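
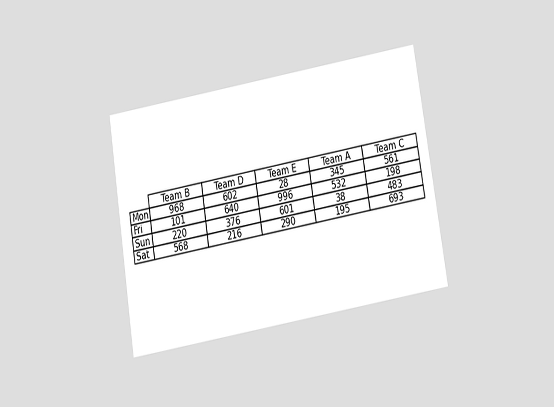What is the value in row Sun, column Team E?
The chart is tilted about 9° counter-clockwise and viewed slightly from below. The (Sun, Team E) cell reads 601.

601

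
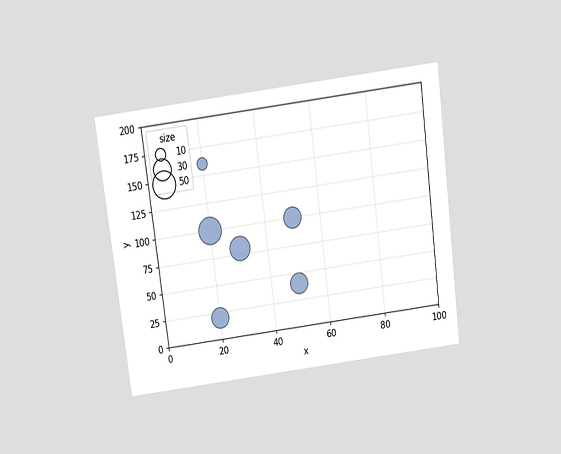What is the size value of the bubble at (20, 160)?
10

The chart is tilted about 7° counter-clockwise and viewed slightly from above. Matching the bubble at (20, 160) against the size legend gives 10.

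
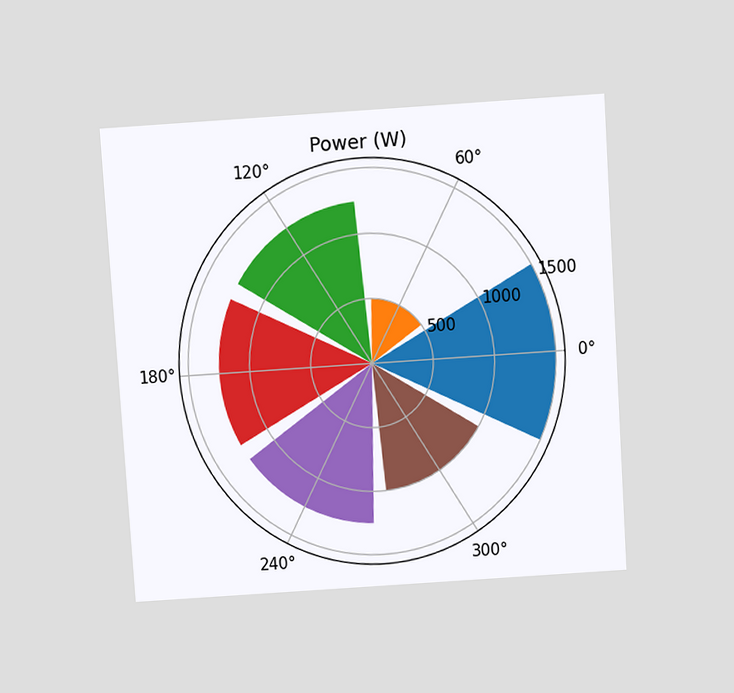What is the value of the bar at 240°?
The chart is tilted about 4° counter-clockwise and viewed slightly from above. The bar at 240° reaches 1250W on the radial axis.

1250W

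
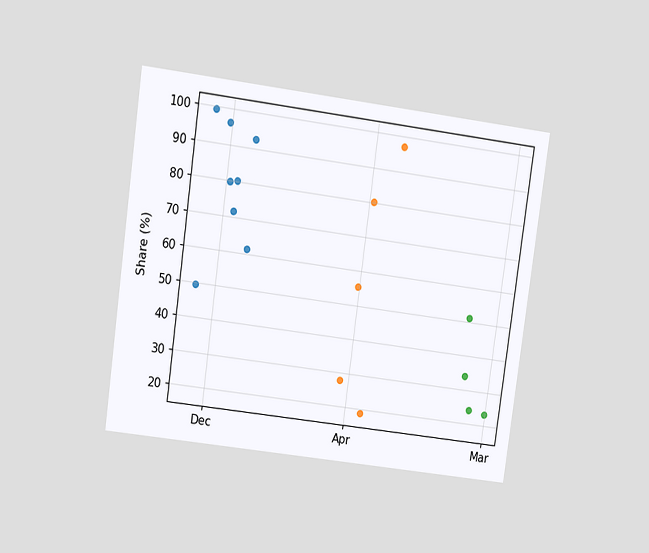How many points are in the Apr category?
The chart is tilted about 8° clockwise and viewed at a slight angle. Counting the markers in the Apr column gives 5.

5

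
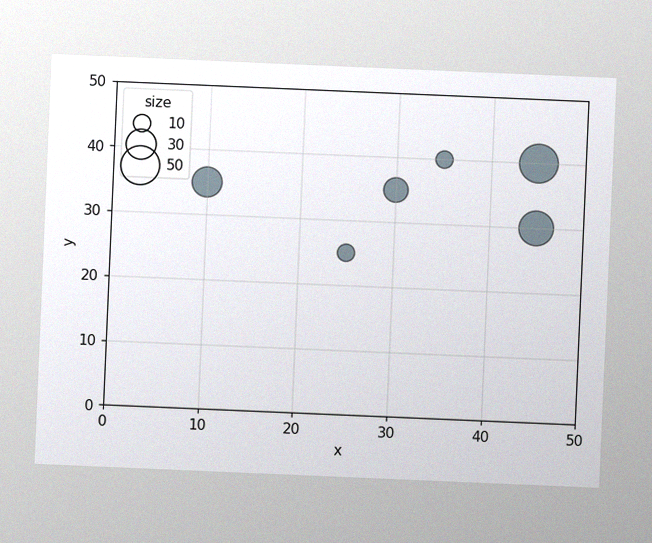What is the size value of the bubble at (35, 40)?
10

The chart is tilted about 2° clockwise, with some photo noise. Matching the bubble at (35, 40) against the size legend gives 10.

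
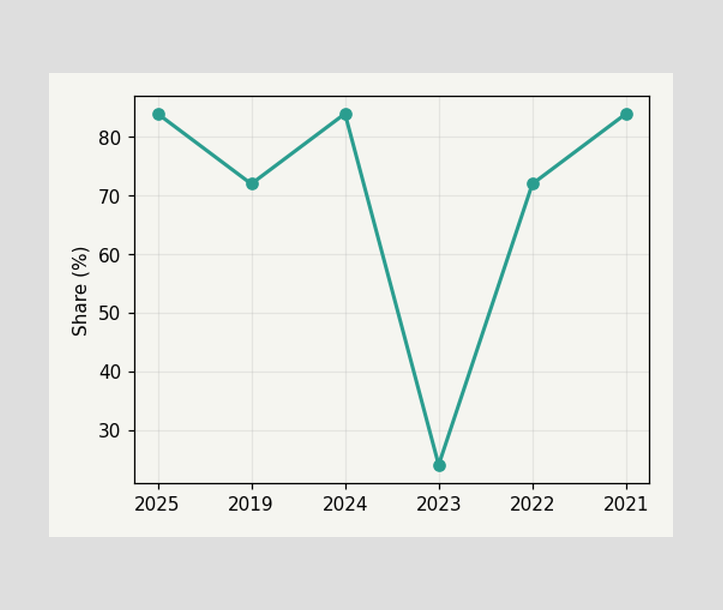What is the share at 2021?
84%

At 2021, the line is at 84%.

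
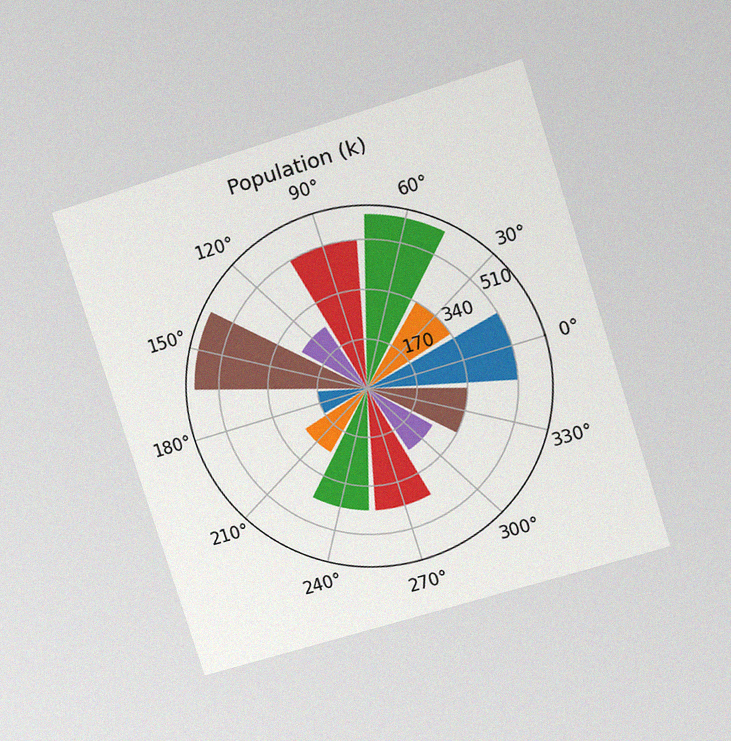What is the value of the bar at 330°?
340k

The chart is tilted about 17° counter-clockwise and viewed at a slight angle, with some photo noise. The bar at 330° reaches 340k on the radial axis.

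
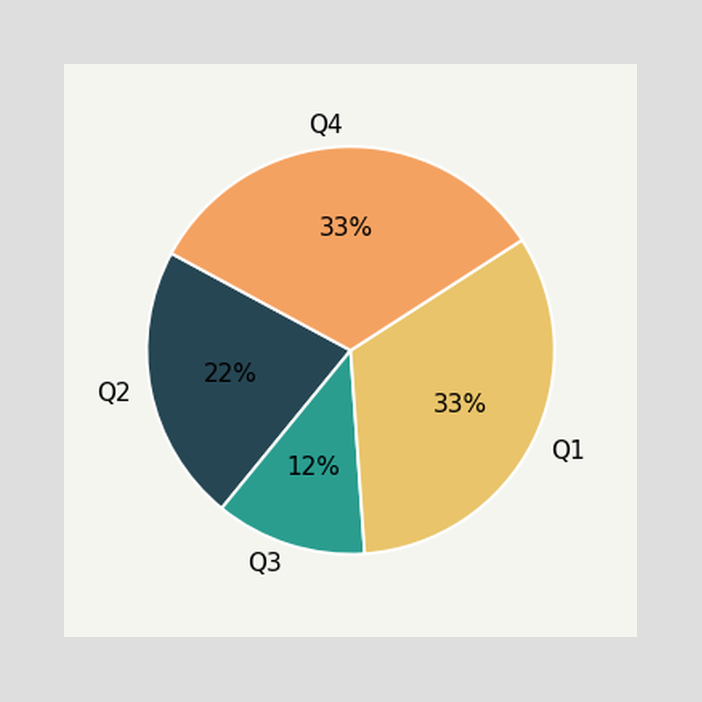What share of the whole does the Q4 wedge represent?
33%

The Q4 slice takes up 33% of the pie.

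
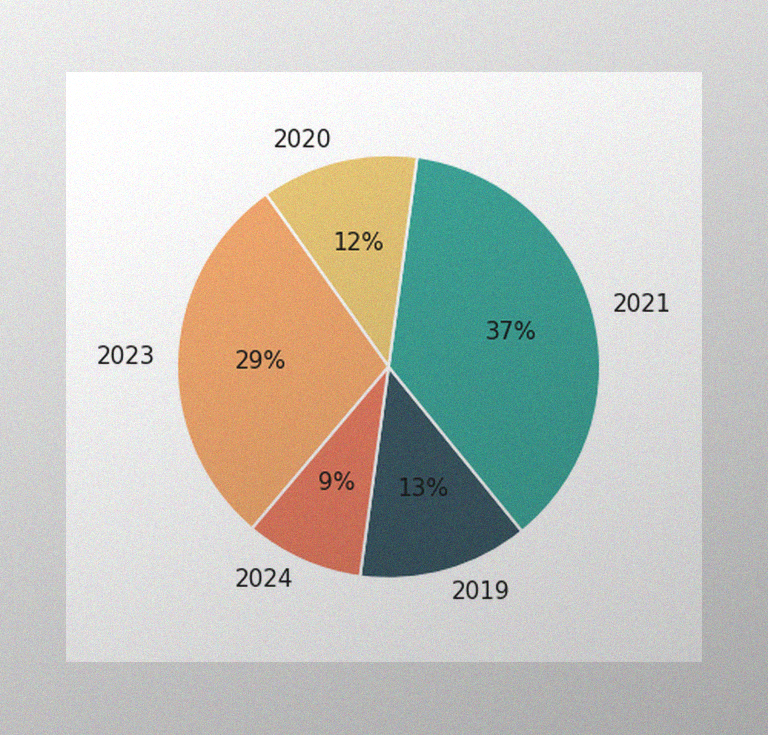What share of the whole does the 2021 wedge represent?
37%

The image has some photo noise and uneven lighting. The 2021 slice takes up 37% of the pie.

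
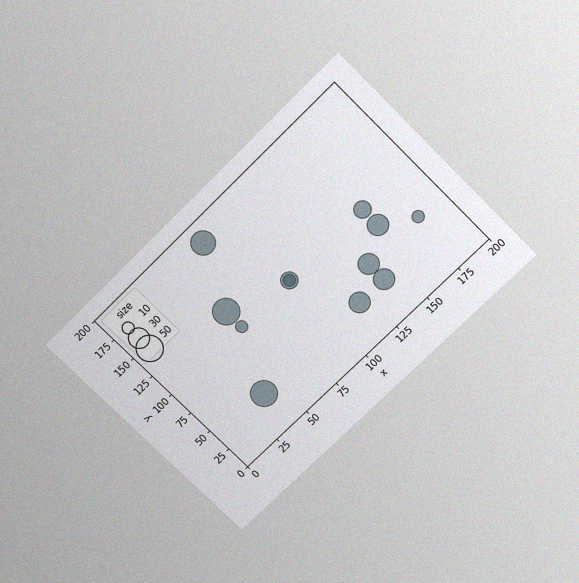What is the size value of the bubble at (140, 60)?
30

The chart is tilted about 45° counter-clockwise and viewed slightly from above, with some photo noise. Matching the bubble at (140, 60) against the size legend gives 30.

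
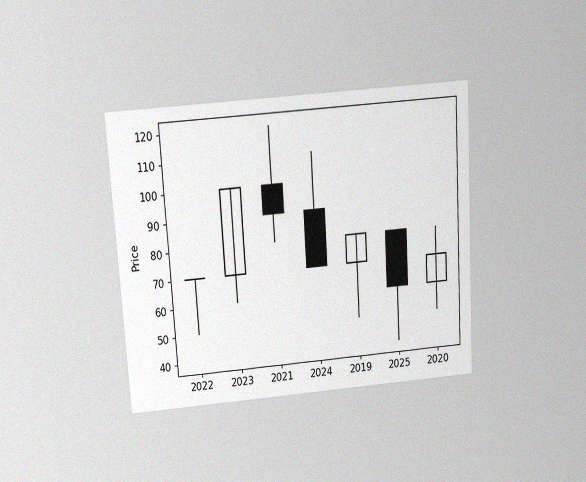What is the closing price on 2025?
The chart is tilted about 4° counter-clockwise and viewed slightly from above, with some photo noise. The 2025 candle closes at 60.

60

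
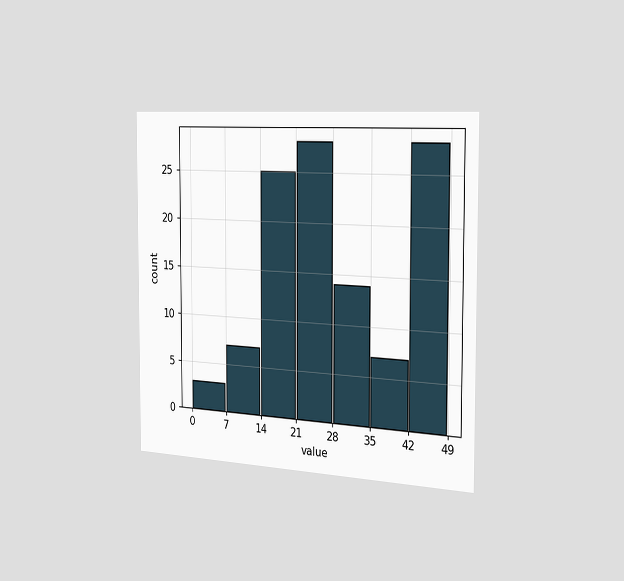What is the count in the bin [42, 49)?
The chart is viewed slightly from the right. The [42, 49) bin has height 28.

28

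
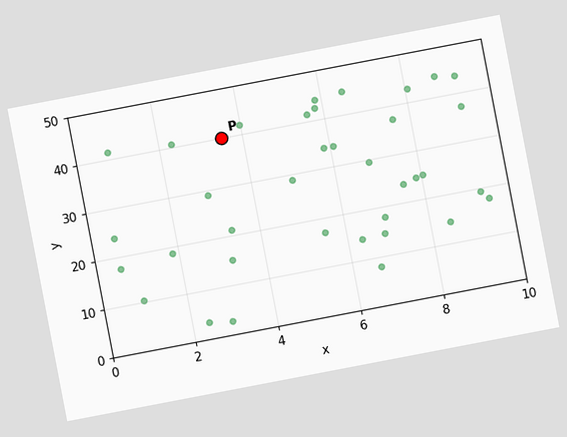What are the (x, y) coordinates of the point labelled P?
The chart is tilted about 11° counter-clockwise. Following the gridlines from P to each axis, P sits at (3.5, 40).

(3.5, 40)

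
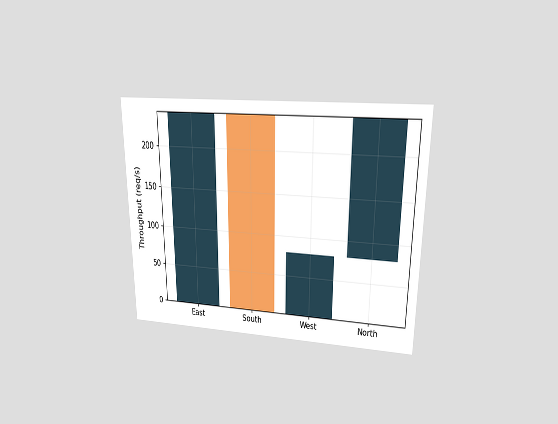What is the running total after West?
80req/s

The chart is viewed at a slight angle. After West the running total reaches 80req/s.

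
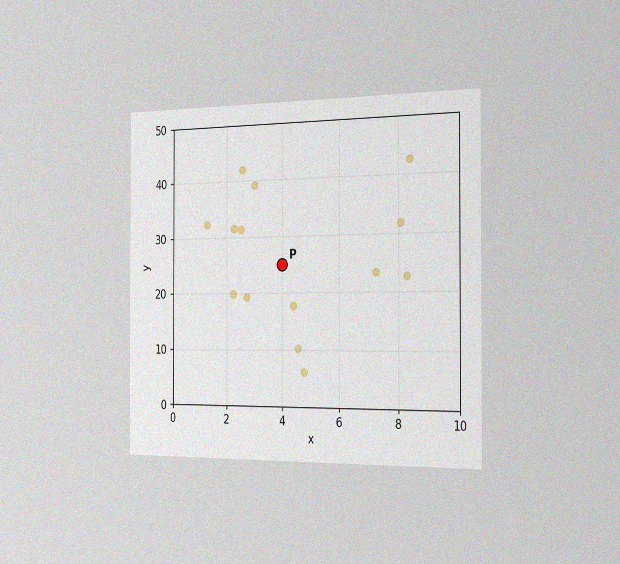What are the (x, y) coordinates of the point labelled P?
(4, 25)

The chart is viewed slightly from the right, with some photo noise. Following the gridlines from P to each axis, P sits at (4, 25).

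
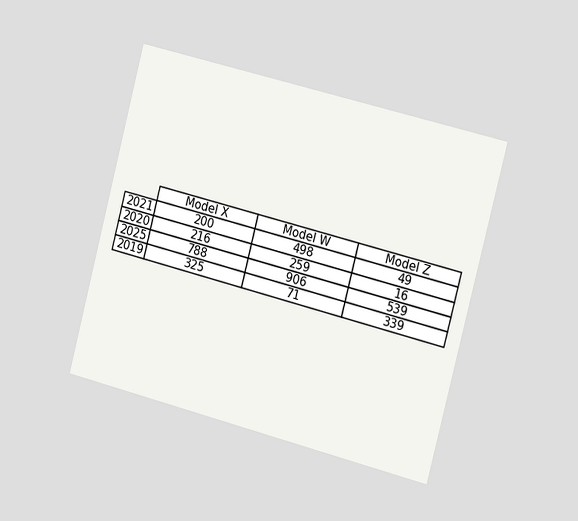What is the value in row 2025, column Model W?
906

The chart is tilted about 14° clockwise and viewed slightly from the right. The (2025, Model W) cell reads 906.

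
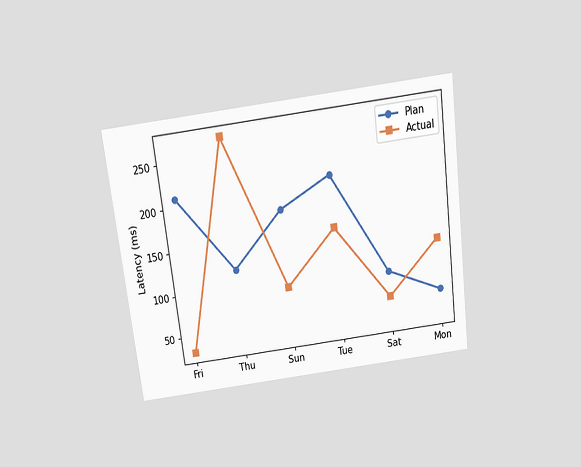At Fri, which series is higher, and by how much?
Plan, by 180ms

The chart is tilted about 7° counter-clockwise and viewed slightly from above. At Fri, Plan sits above the other line by 180ms.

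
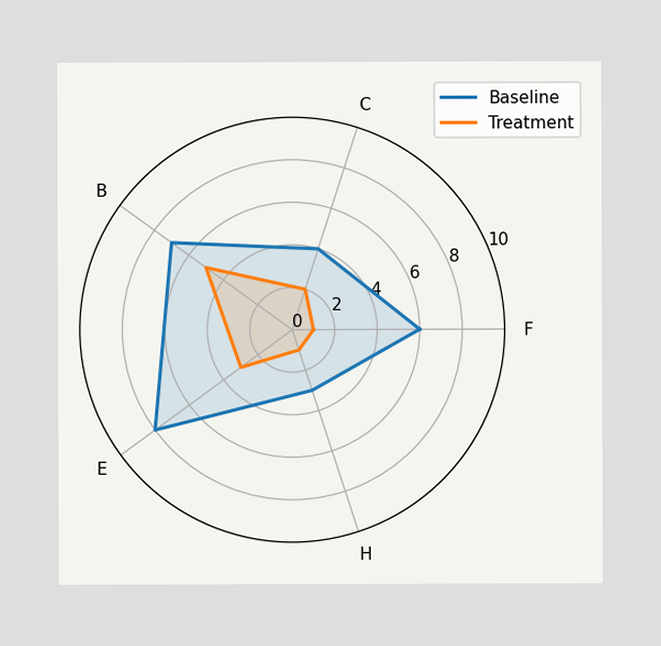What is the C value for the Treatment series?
2

On the C axis, Treatment reaches 2.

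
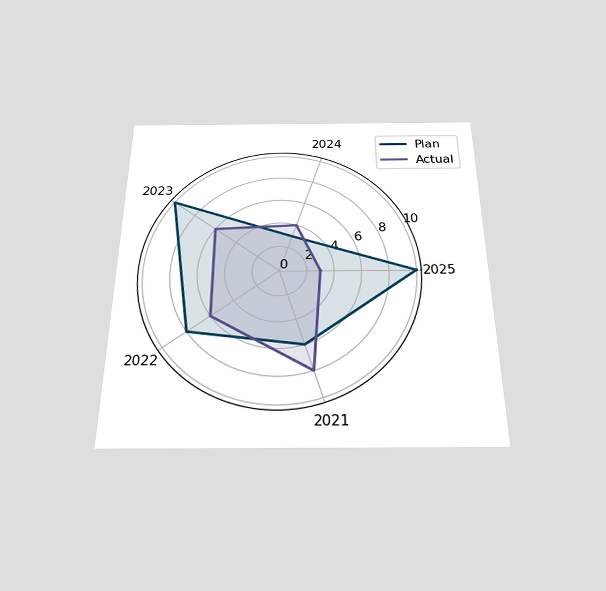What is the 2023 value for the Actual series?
The chart is viewed slightly from below. On the 2023 axis, Actual reaches 6.

6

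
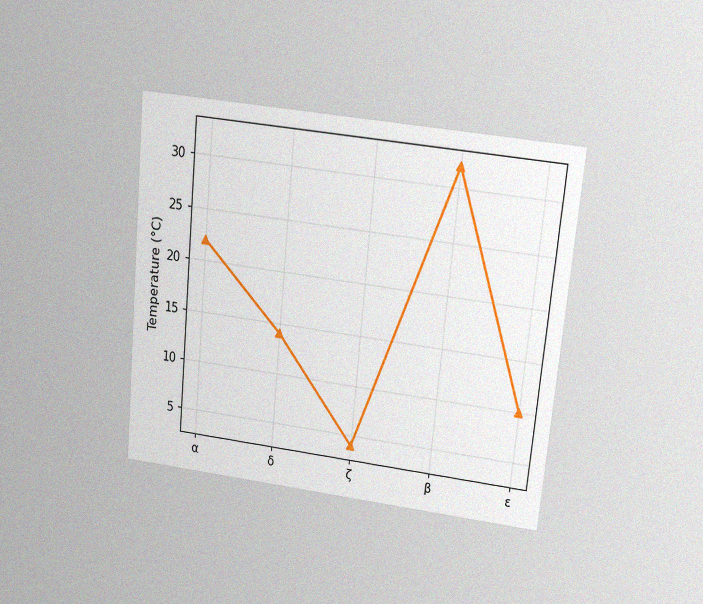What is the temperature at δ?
14°C

The chart is tilted about 6° clockwise and viewed slightly from above, with some photo noise. At δ, the line is at 14°C.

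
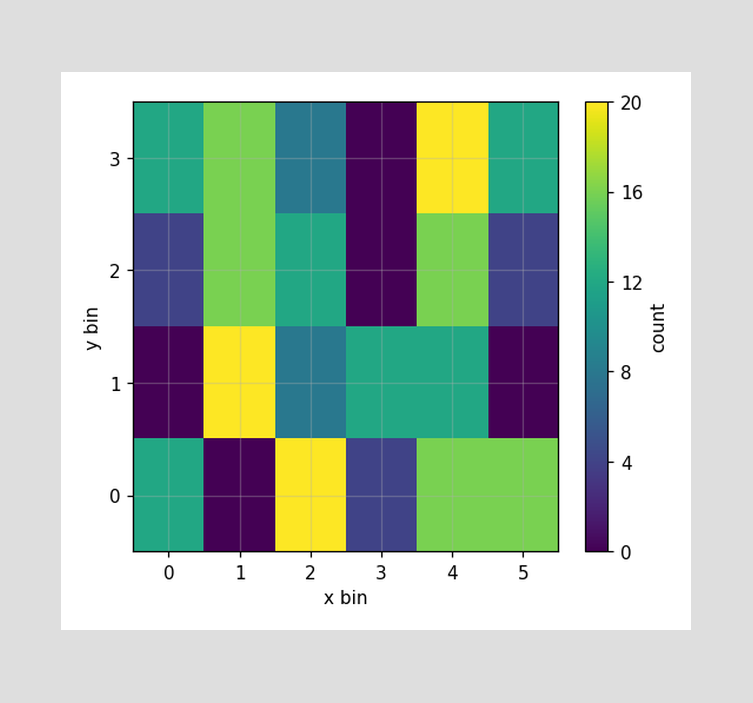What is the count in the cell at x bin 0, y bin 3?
12

Matching the cell (0, 3) against the colorbar gives 12.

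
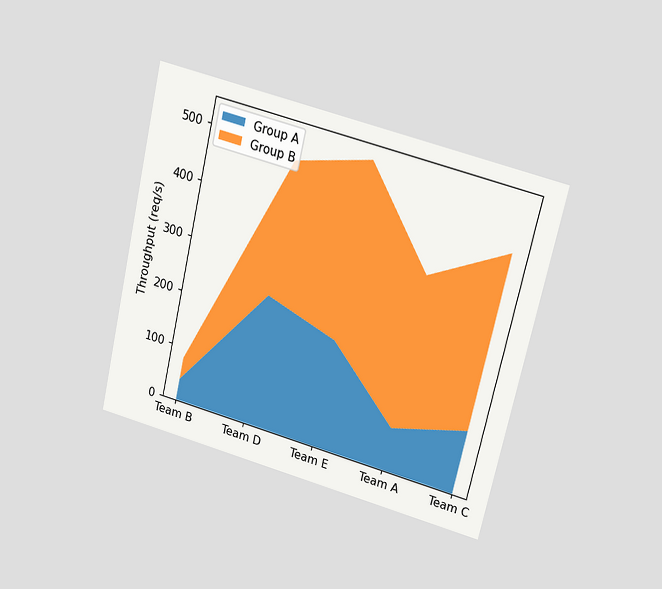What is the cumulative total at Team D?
480req/s

The chart is tilted about 13° clockwise and viewed slightly from above. The stacked total at Team D reaches 480req/s.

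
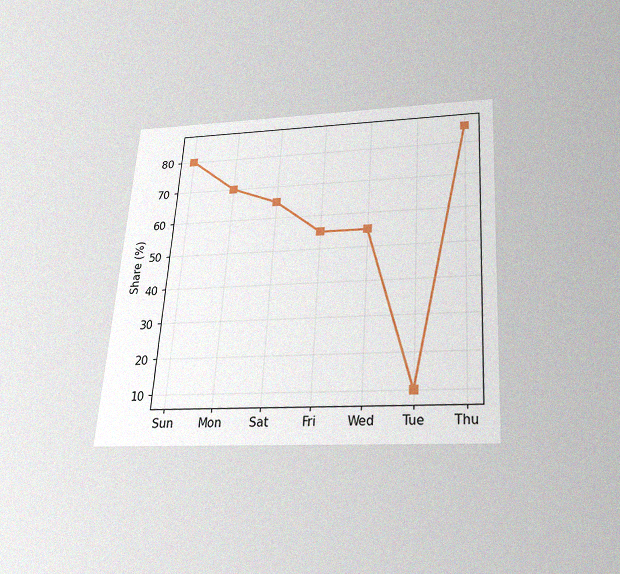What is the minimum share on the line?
10%

The chart is tilted about 4° clockwise and viewed slightly from below, with some photo noise. The lowest point is at Tue, and reading across to the y-axis gives 10%.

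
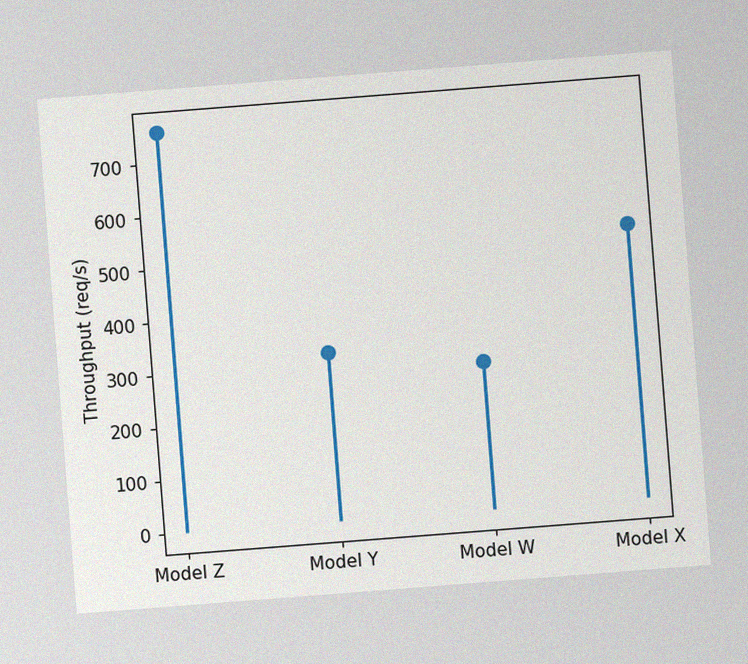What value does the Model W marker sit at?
The chart is tilted about 4° counter-clockwise, with some photo noise. The Model W marker sits at 280req/s.

280req/s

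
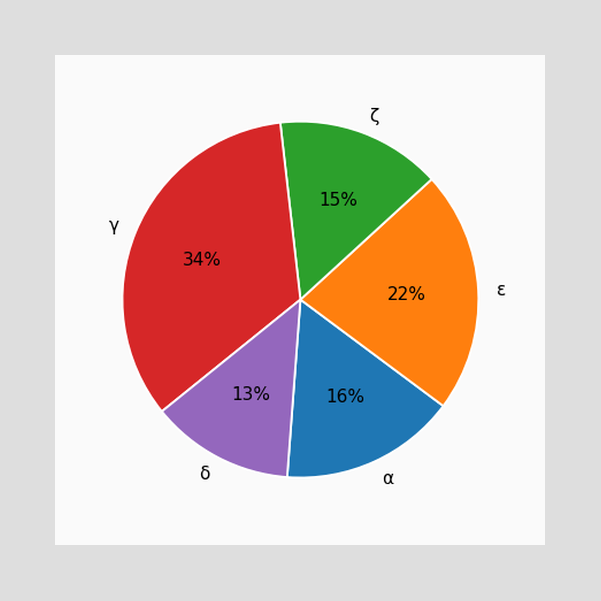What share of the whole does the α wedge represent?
The α slice takes up 16% of the pie.

16%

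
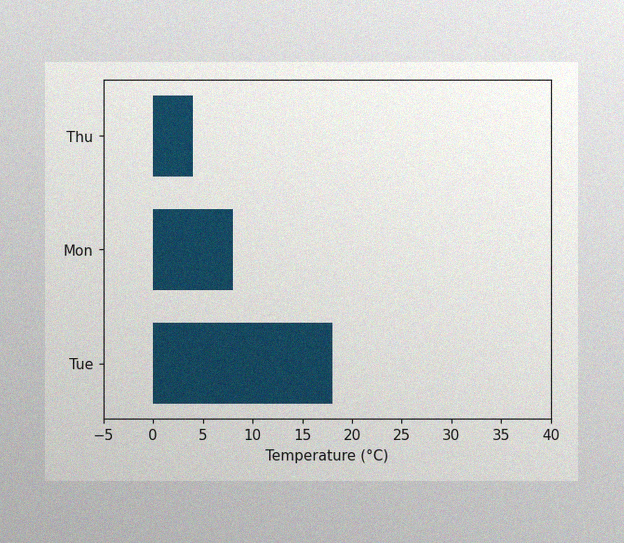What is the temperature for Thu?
The image has some photo noise and uneven lighting. Reading along the chart's x-axis, the Thu bar reaches 4°C.

4°C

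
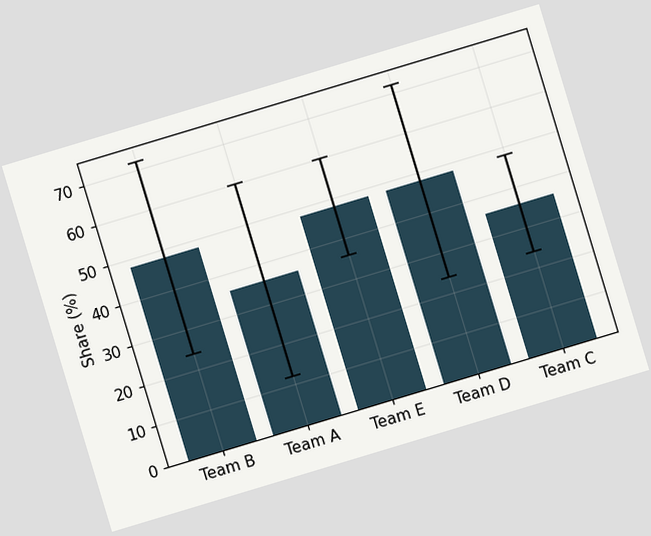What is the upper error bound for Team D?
72%

The chart is tilted about 17° counter-clockwise. The Team D bar's upper whisker reaches 72%.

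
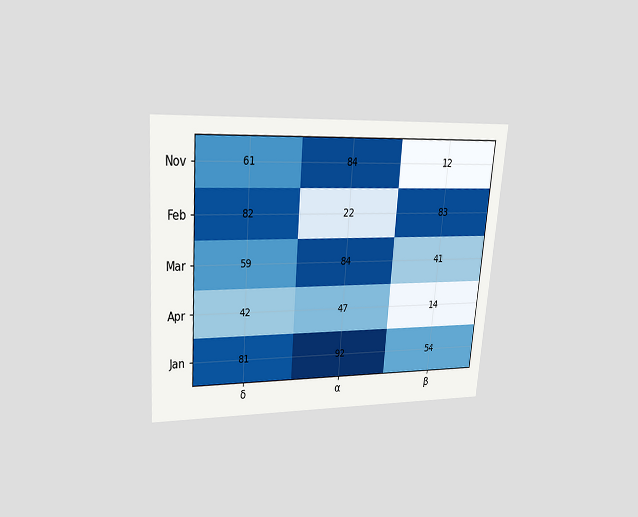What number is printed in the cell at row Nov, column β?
12

The chart is tilted about 4° clockwise and viewed slightly from above. The (Nov, β) cell reads 12.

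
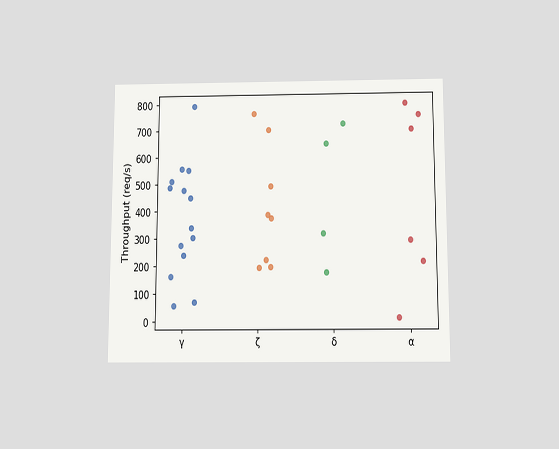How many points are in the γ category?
The chart is viewed slightly from below. Counting the markers in the γ column gives 14.

14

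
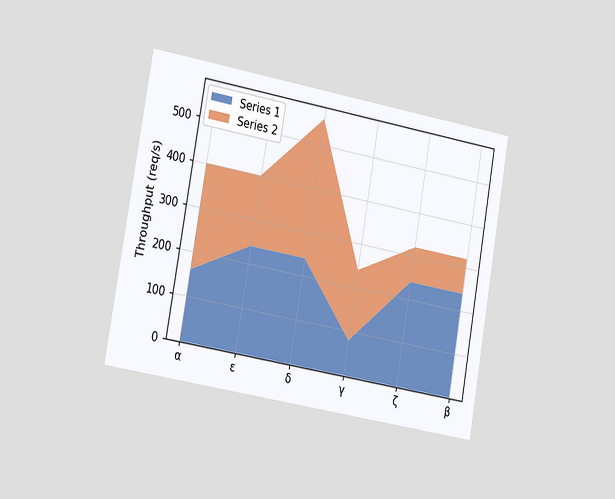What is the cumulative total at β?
320req/s

The chart is tilted about 10° clockwise and viewed slightly from the left. The stacked total at β reaches 320req/s.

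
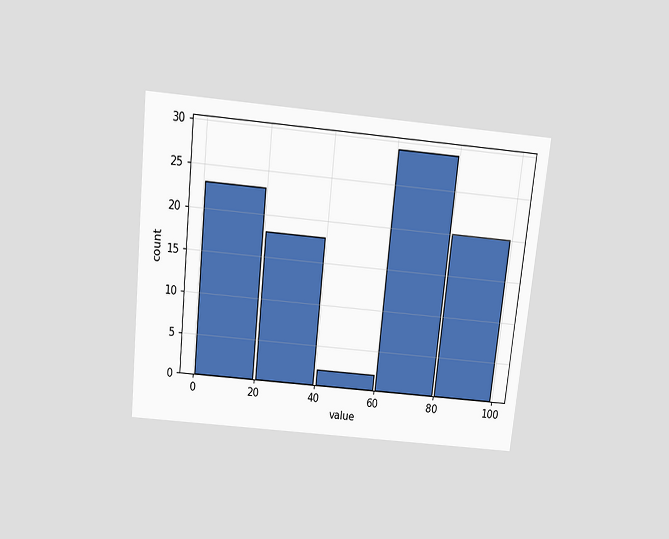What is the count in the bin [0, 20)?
23

The chart is tilted about 6° clockwise and viewed slightly from above. The [0, 20) bin has height 23.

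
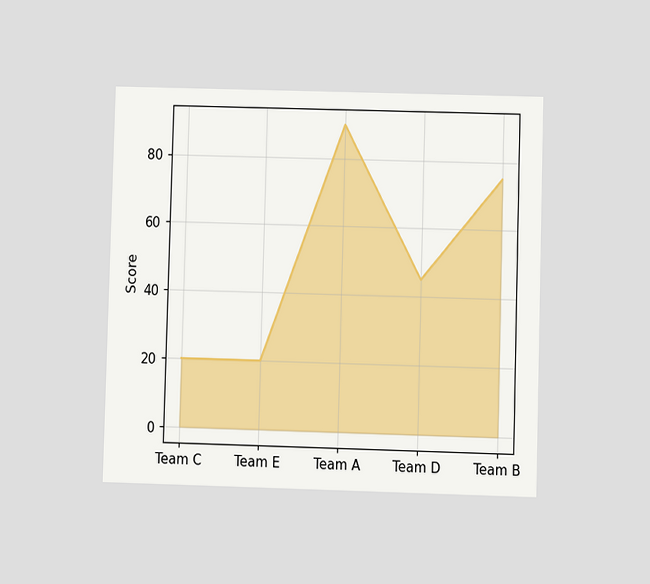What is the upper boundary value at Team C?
The chart is viewed at a slight angle. At Team C the upper boundary is at 20.

20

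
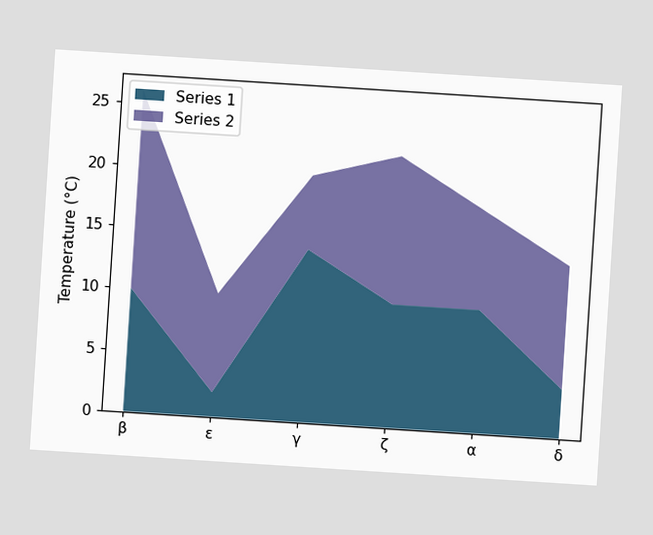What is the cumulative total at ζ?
22°C

The chart is tilted about 4° clockwise. The stacked total at ζ reaches 22°C.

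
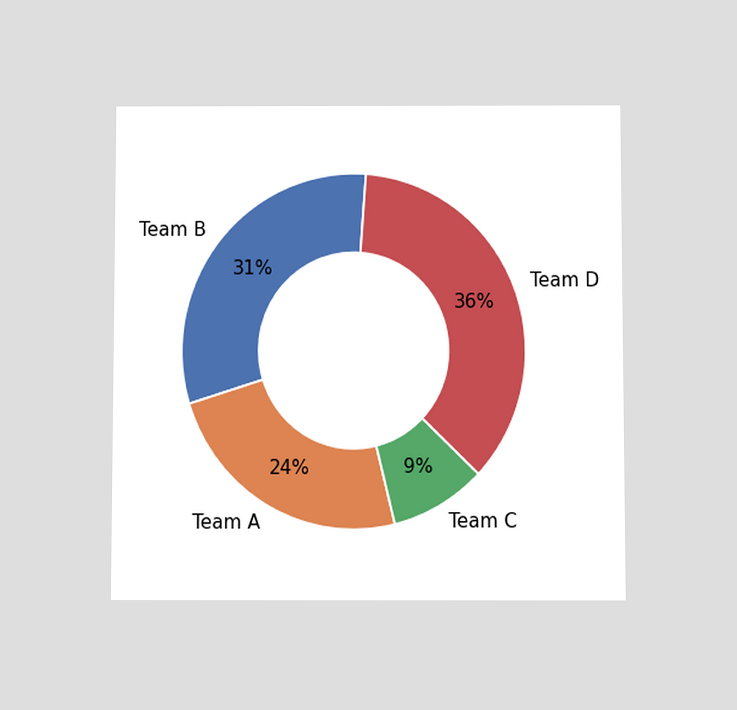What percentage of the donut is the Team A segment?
24%

The chart is viewed slightly from below. The Team A segment takes up 24% of the ring.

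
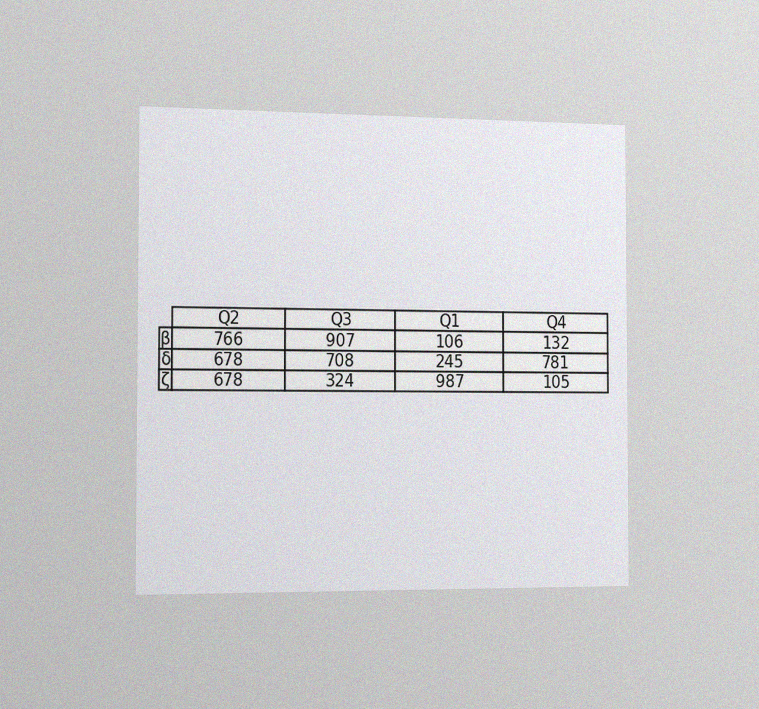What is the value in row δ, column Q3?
708

The chart is viewed slightly from the left, with some photo noise. The (δ, Q3) cell reads 708.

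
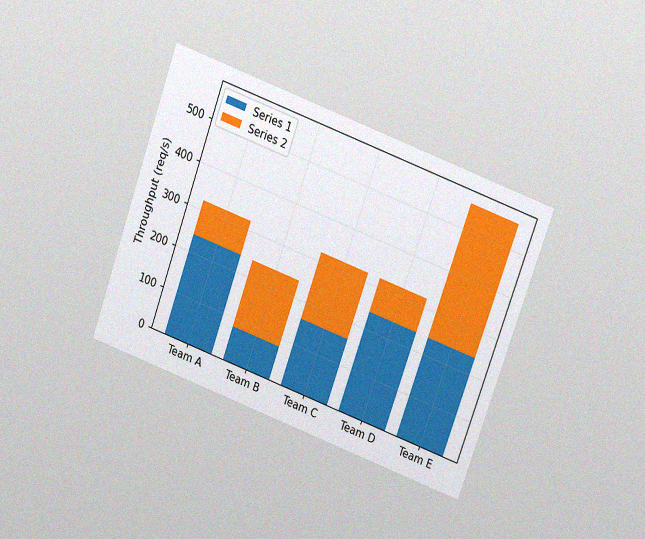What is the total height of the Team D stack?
320req/s

The chart is tilted about 20° clockwise and viewed slightly from above, with some photo noise. The Team D stack's top reaches 320req/s on the y-axis.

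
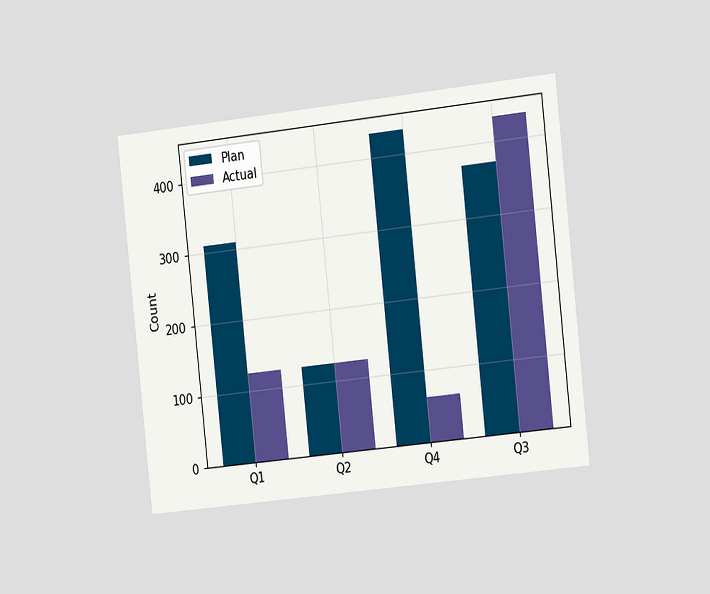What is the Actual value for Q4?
62

The chart is tilted about 6° counter-clockwise and viewed slightly from the right. The Actual bar at Q4 reaches 62 on the y-axis.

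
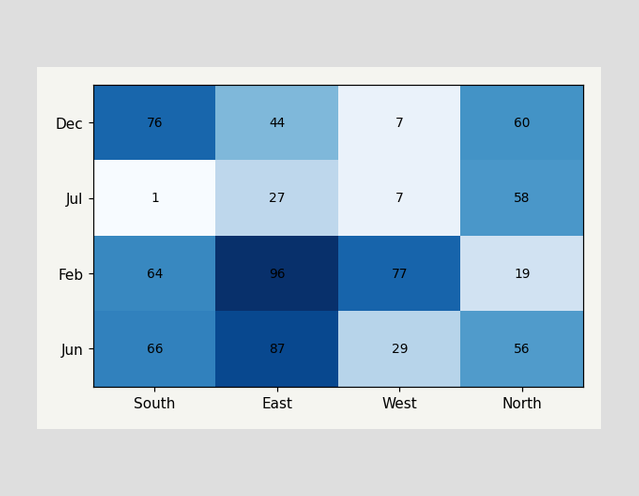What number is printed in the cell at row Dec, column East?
44

The (Dec, East) cell reads 44.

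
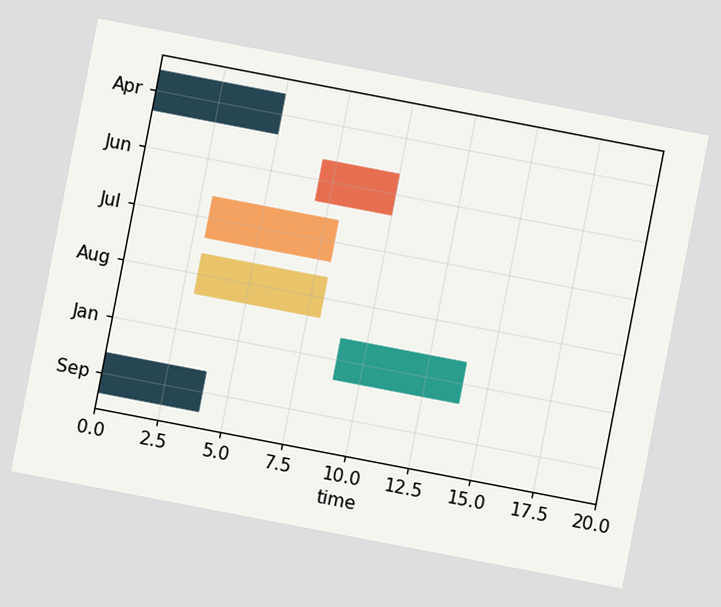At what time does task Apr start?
0

The chart is tilted about 11° clockwise. The Apr bar begins at t=0.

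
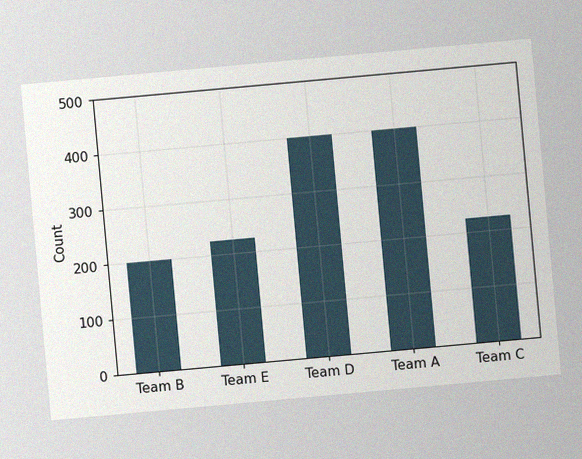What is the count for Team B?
The chart is tilted about 5° counter-clockwise, with some photo noise. Reading along the chart's y-axis, the Team B bar reaches 200.

200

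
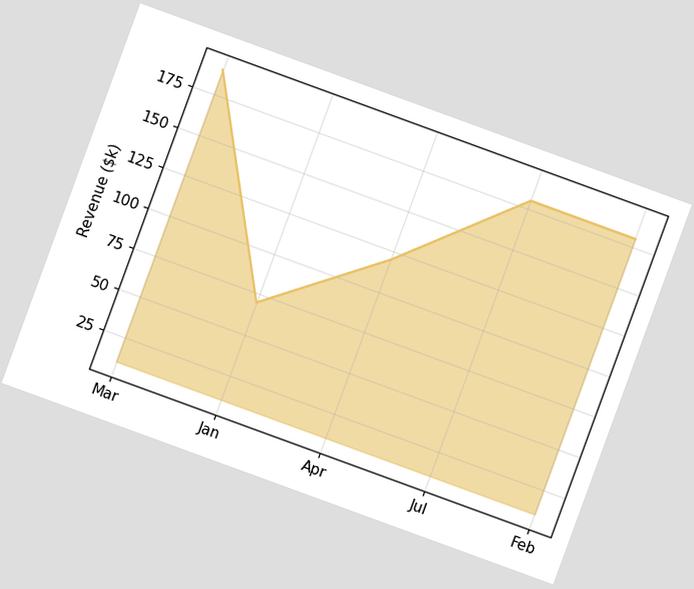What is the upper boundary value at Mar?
$190k

The chart is tilted about 20° clockwise. At Mar the upper boundary is at $190k.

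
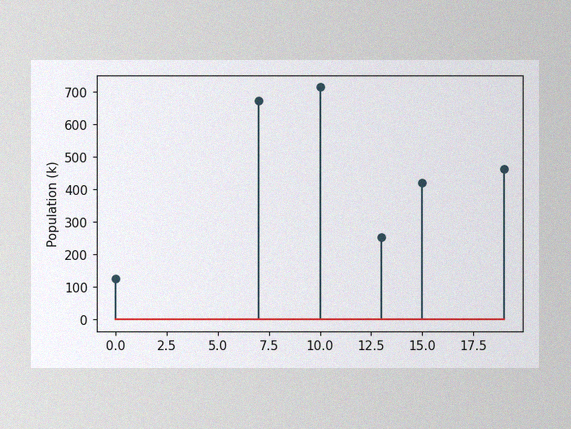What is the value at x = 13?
The image has some photo noise and uneven lighting. The stem at x=13 reaches 252k.

252k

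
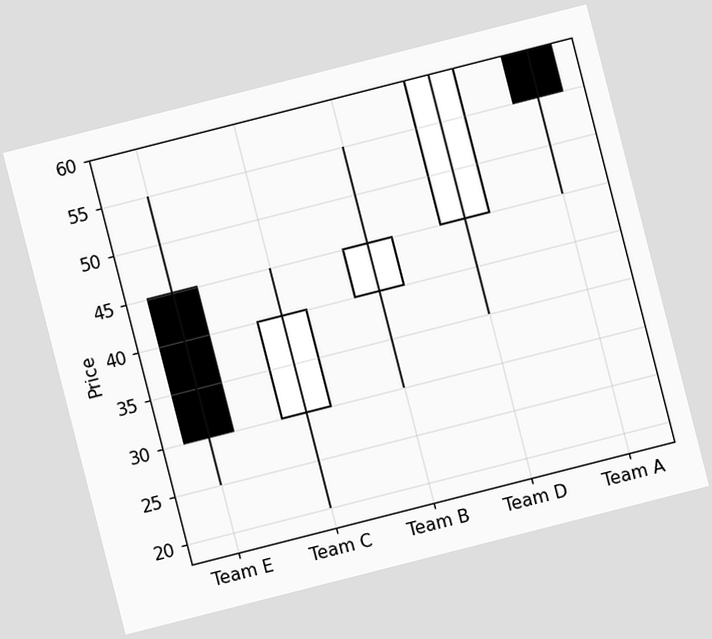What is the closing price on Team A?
55

The chart is tilted about 14° counter-clockwise. The Team A candle closes at 55.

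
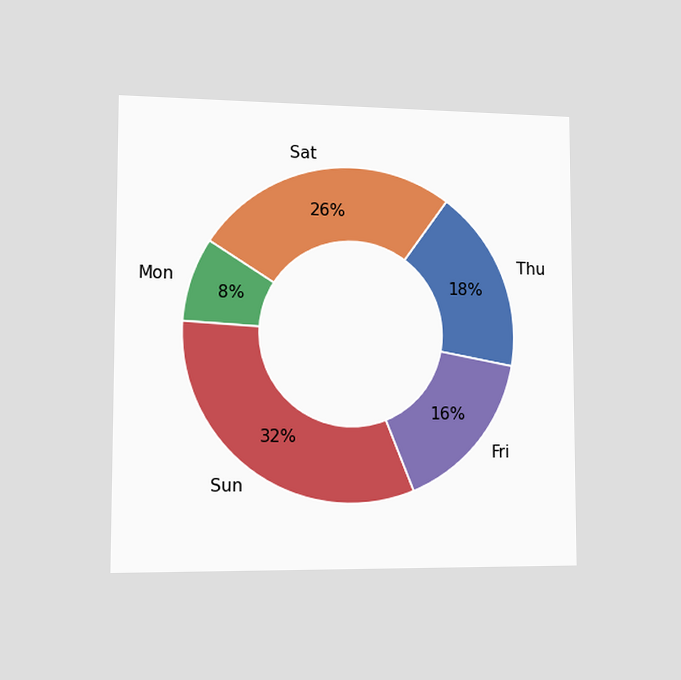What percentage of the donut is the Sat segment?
The chart is viewed slightly from the left. The Sat segment takes up 26% of the ring.

26%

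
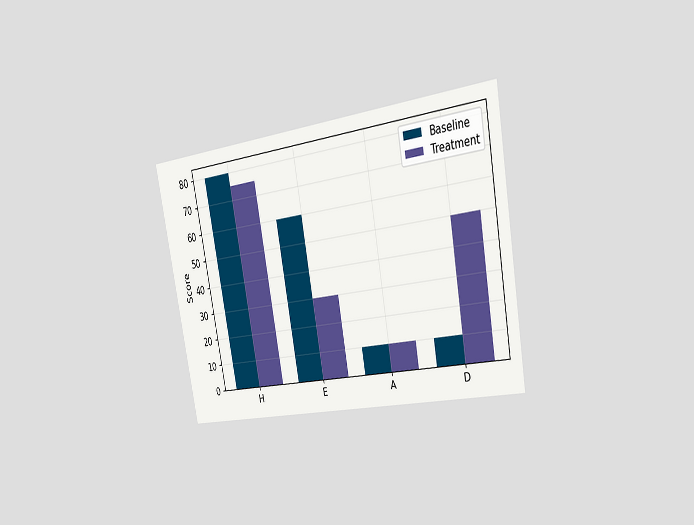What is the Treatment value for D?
The chart is tilted about 10° counter-clockwise and viewed slightly from the right. The Treatment bar at D reaches 50 on the y-axis.

50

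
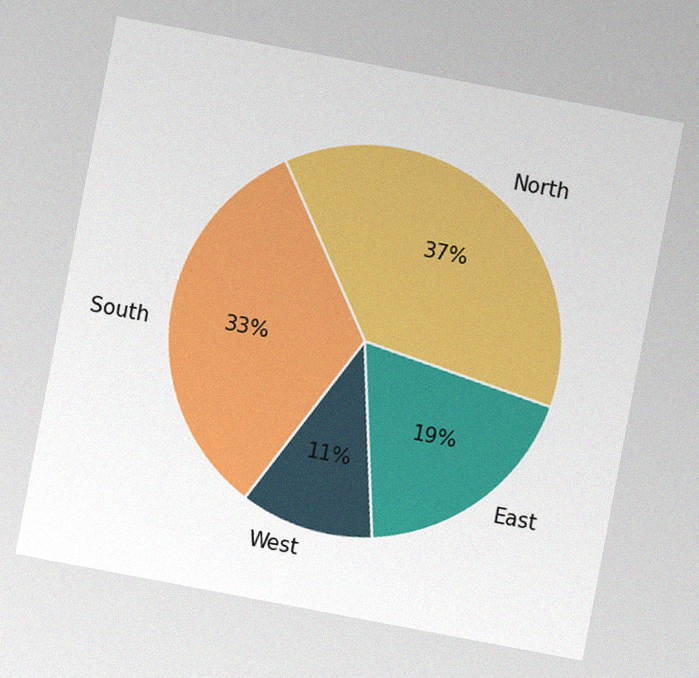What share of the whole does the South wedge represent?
The chart is tilted about 11° clockwise, with some photo noise. The South slice takes up 33% of the pie.

33%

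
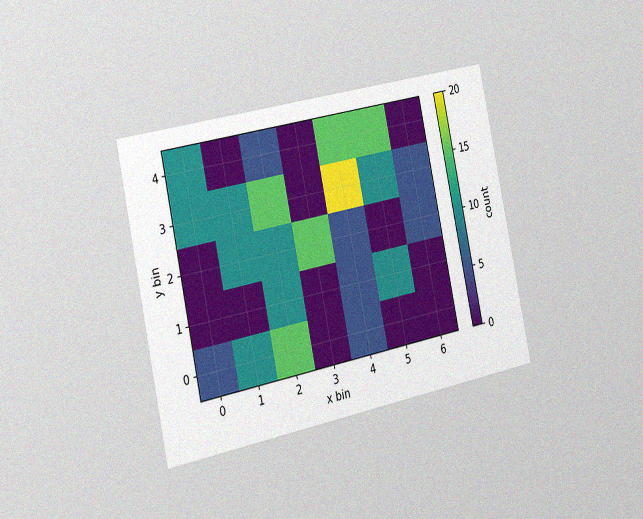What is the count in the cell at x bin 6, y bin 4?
0

The chart is tilted about 12° counter-clockwise and viewed slightly from the left, with some photo noise. Matching the cell (6, 4) against the colorbar gives 0.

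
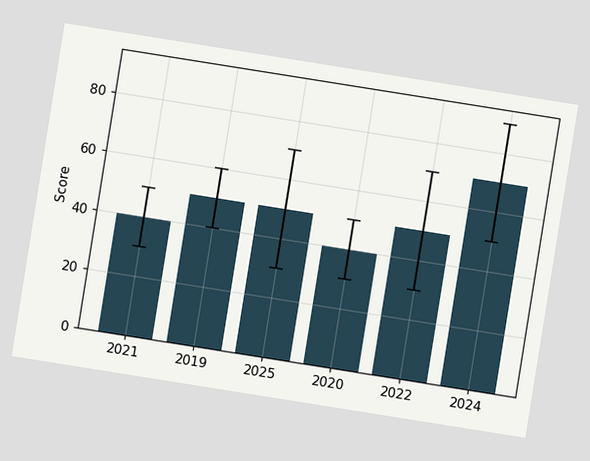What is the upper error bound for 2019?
60

The chart is tilted about 9° clockwise. The 2019 bar's upper whisker reaches 60.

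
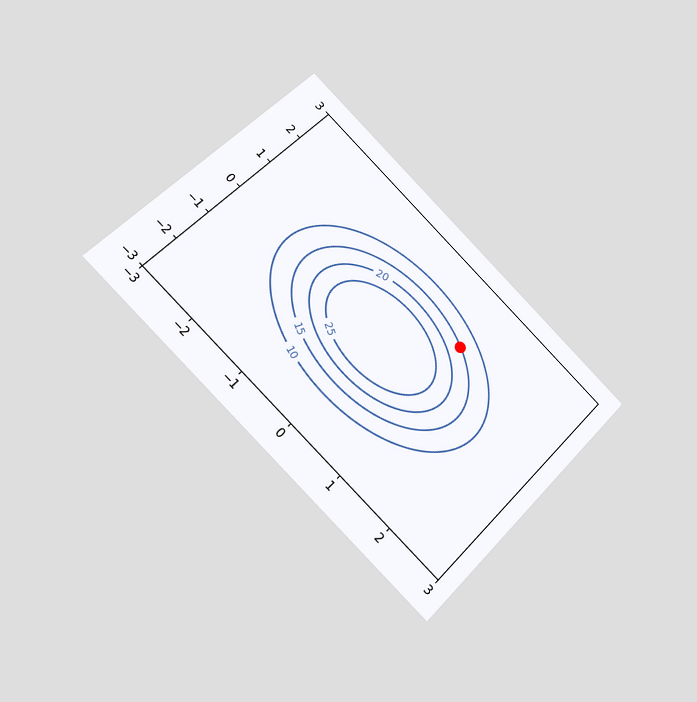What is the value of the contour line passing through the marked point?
15

The chart is tilted about 45° clockwise and viewed at a slight angle. The marked point sits on the contour labelled 15.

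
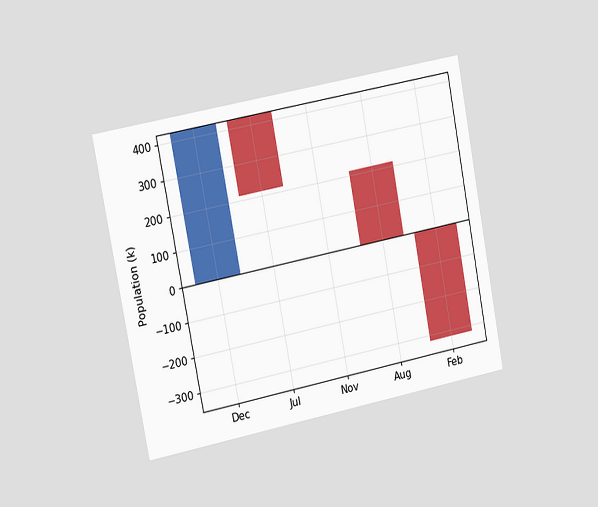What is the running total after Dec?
The chart is tilted about 11° counter-clockwise and viewed slightly from the left. After Dec the running total reaches 424k.

424k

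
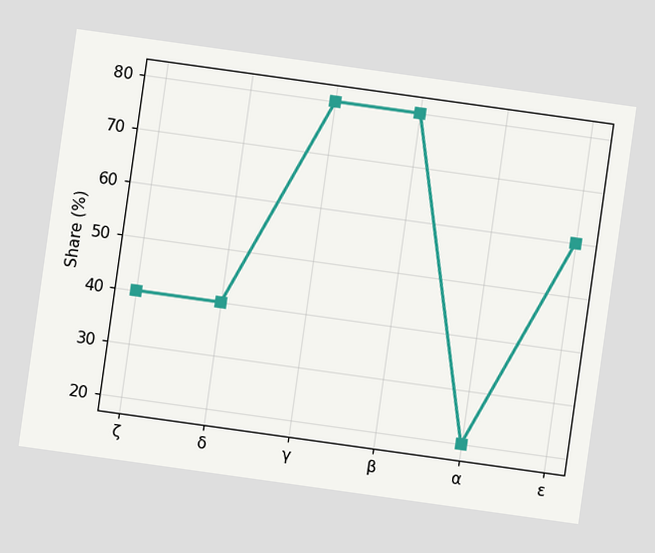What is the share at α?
20%

The chart is tilted about 8° clockwise. At α, the line is at 20%.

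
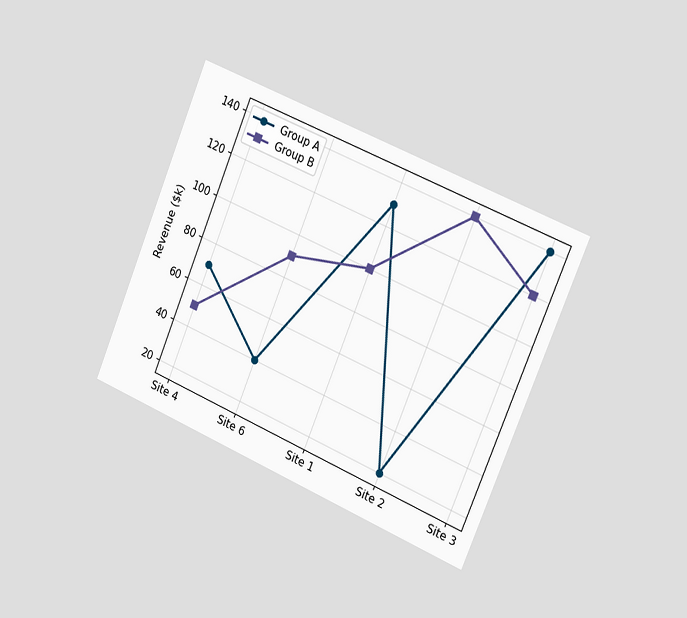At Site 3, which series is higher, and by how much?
Group A, by $20k

The chart is tilted about 23° clockwise and viewed slightly from the right. At Site 3, Group A sits above the other line by $20k.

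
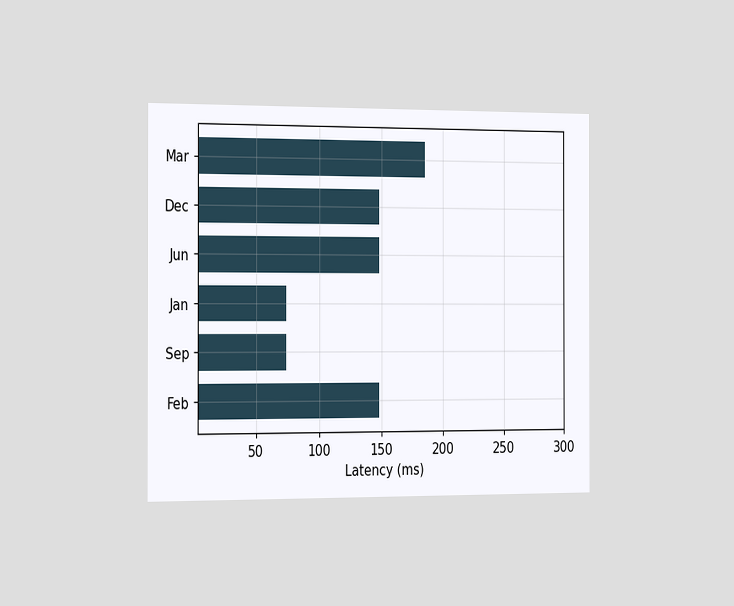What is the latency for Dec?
148ms

The chart is viewed slightly from the left. Reading along the chart's x-axis, the Dec bar reaches 148ms.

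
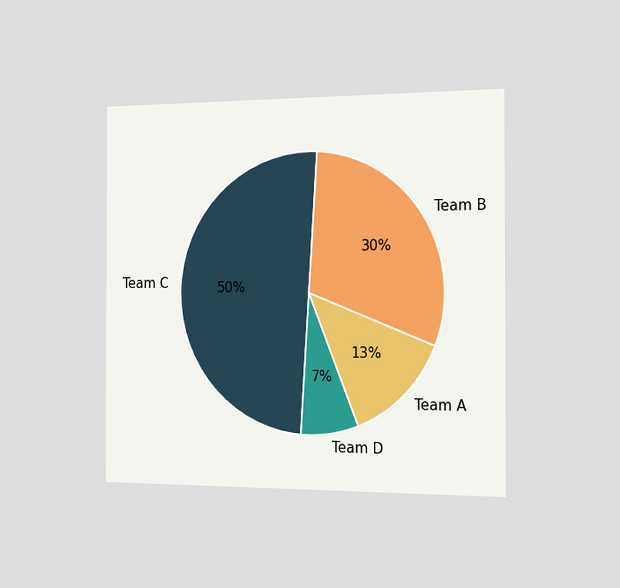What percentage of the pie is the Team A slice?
The chart is viewed slightly from the right. The Team A slice takes up 13% of the pie.

13%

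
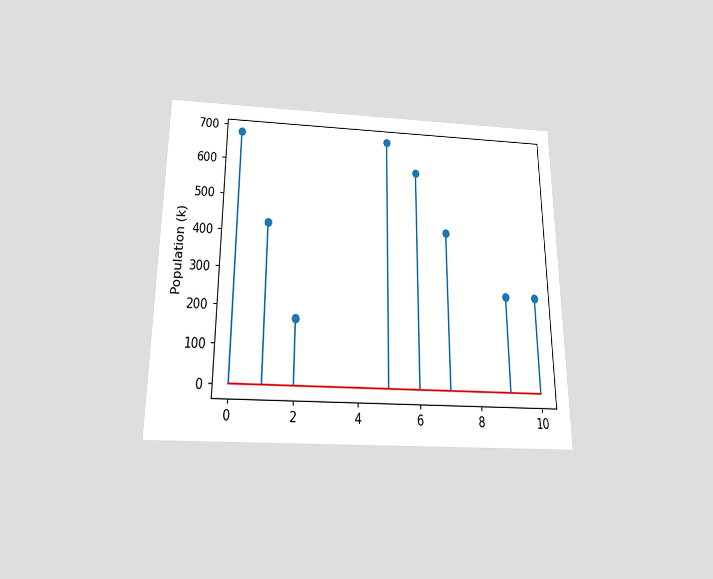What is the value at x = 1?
The chart is viewed slightly from below. The stem at x=1 reaches 425k.

425k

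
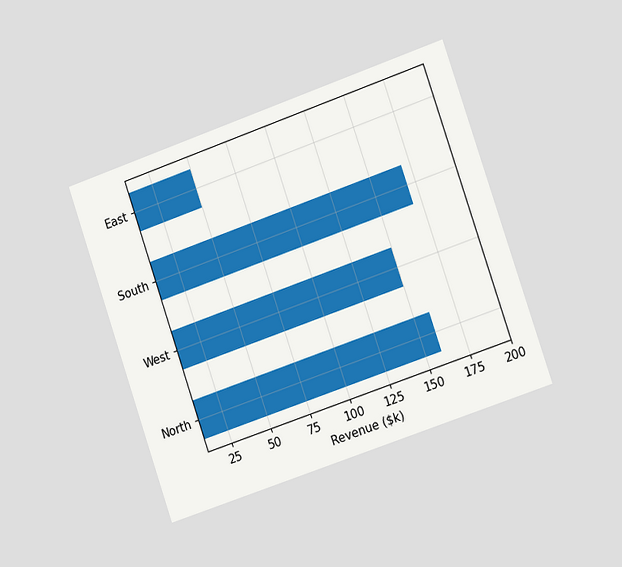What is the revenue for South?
The chart is tilted about 19° counter-clockwise and viewed slightly from the right. Reading along the chart's x-axis, the South bar reaches $170k.

$170k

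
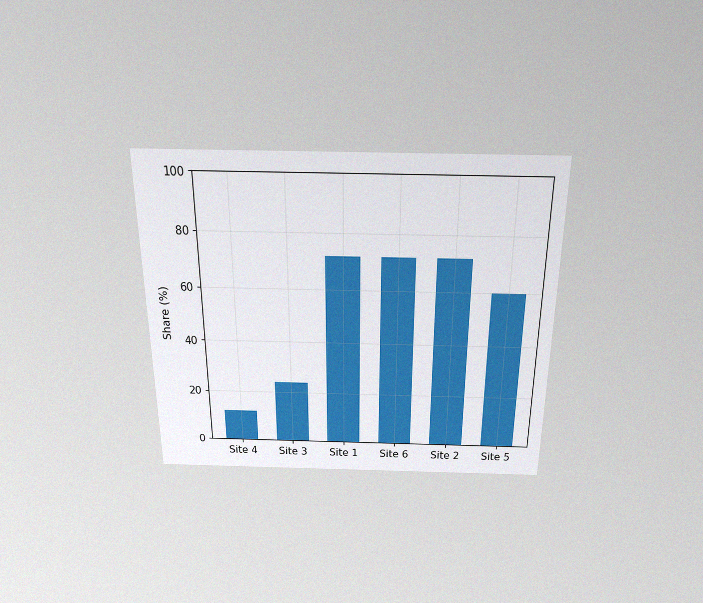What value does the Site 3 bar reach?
24%

The chart is viewed slightly from above, with some photo noise. Reading along the chart's y-axis, the Site 3 bar reaches 24%.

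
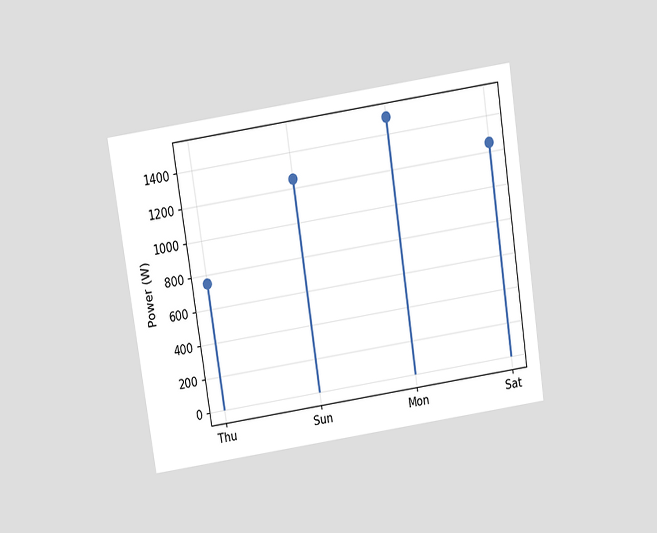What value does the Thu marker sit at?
The chart is tilted about 9° counter-clockwise and viewed slightly from above. The Thu marker sits at 750W.

750W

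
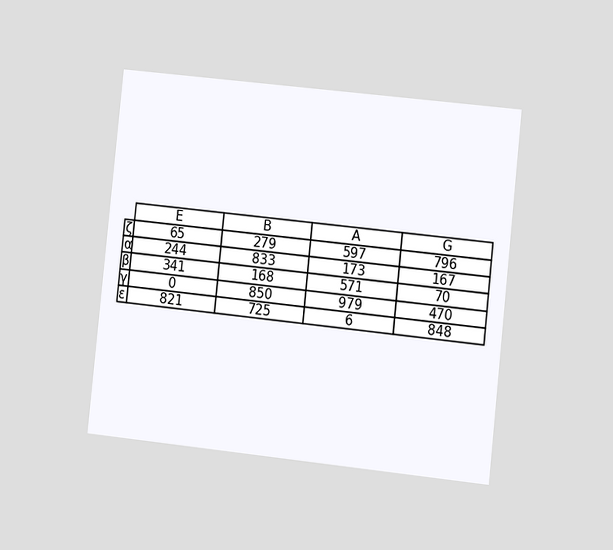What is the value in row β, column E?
The chart is tilted about 6° clockwise and viewed at a slight angle. The (β, E) cell reads 341.

341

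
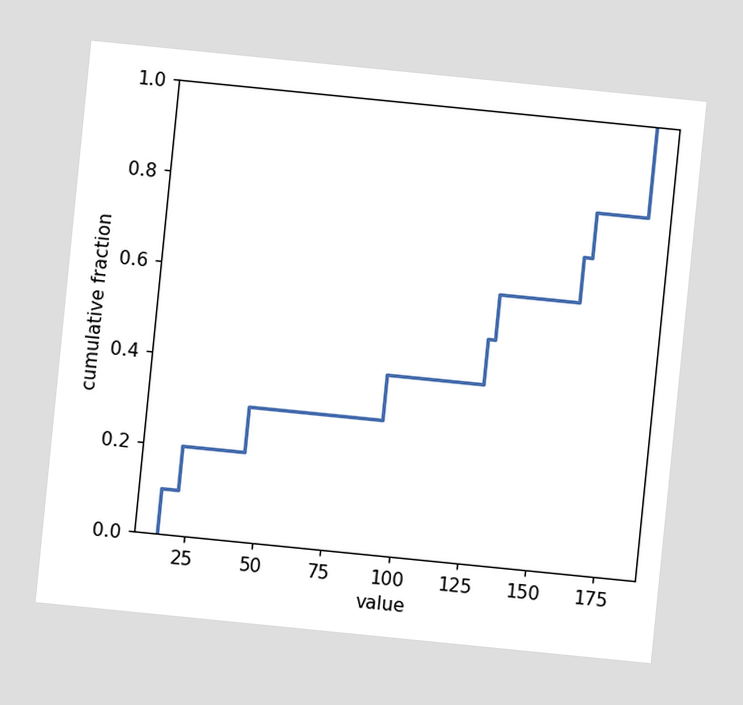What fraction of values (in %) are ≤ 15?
The chart is tilted about 6° clockwise. At x=15 the ECDF step is at 10%.

10%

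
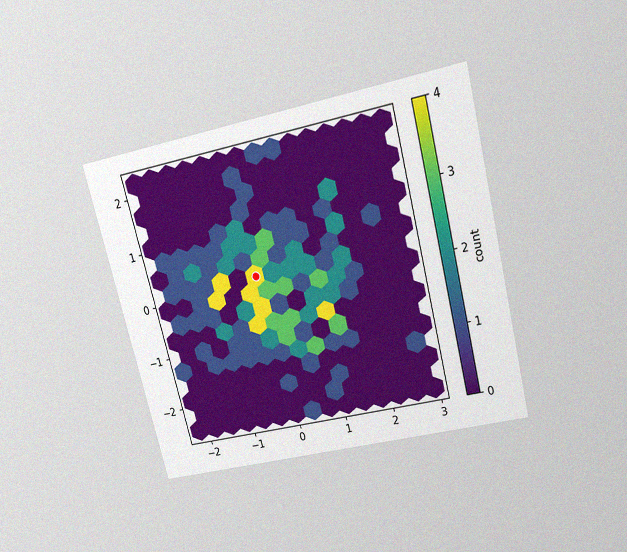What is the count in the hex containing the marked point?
4

The chart is tilted about 14° counter-clockwise and viewed slightly from above, with some photo noise. The marked hex reads 4 on the colorbar.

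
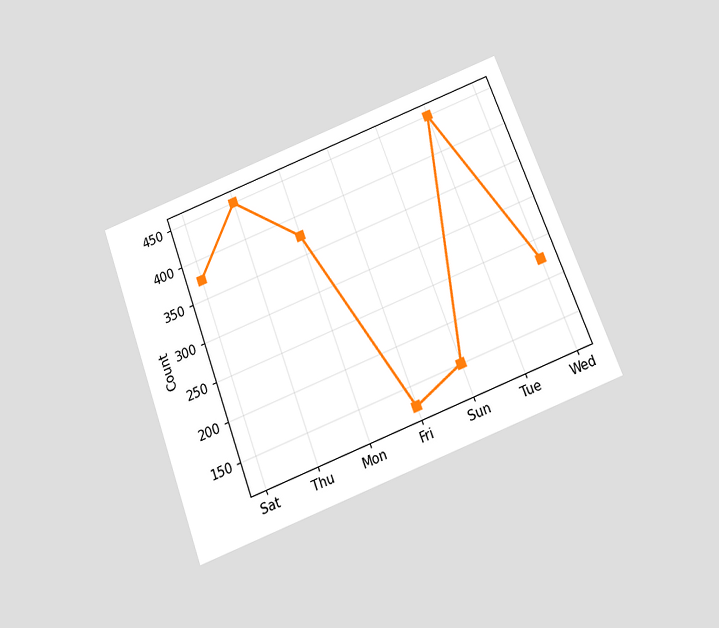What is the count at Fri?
125

The chart is tilted about 21° counter-clockwise and viewed slightly from below. At Fri, the line is at 125.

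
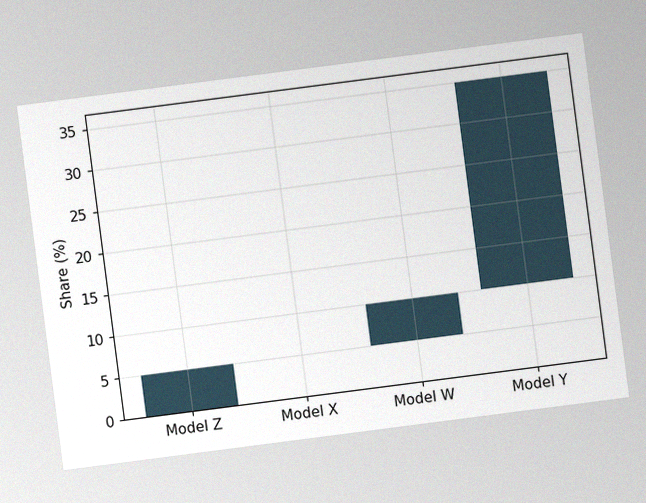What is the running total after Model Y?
35%

The chart is tilted about 7° counter-clockwise, with some photo noise. After Model Y the running total reaches 35%.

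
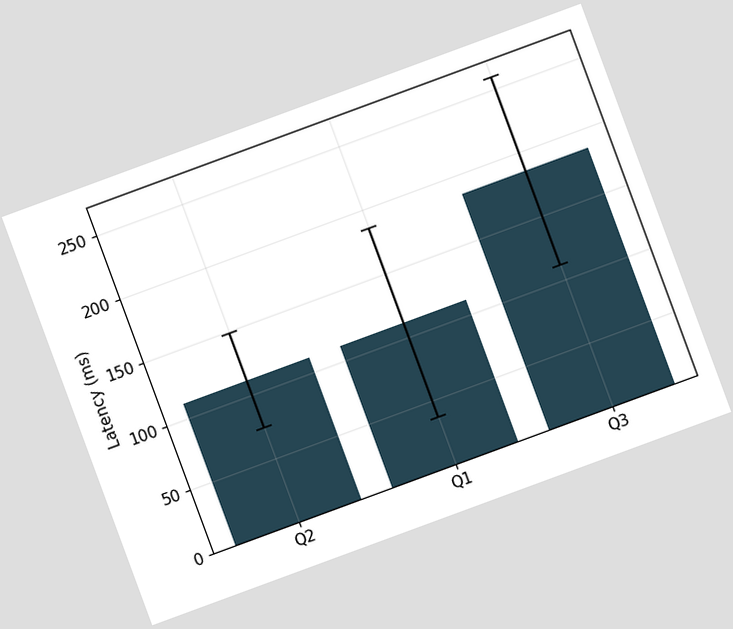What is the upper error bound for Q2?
148ms

The chart is tilted about 20° counter-clockwise. The Q2 bar's upper whisker reaches 148ms.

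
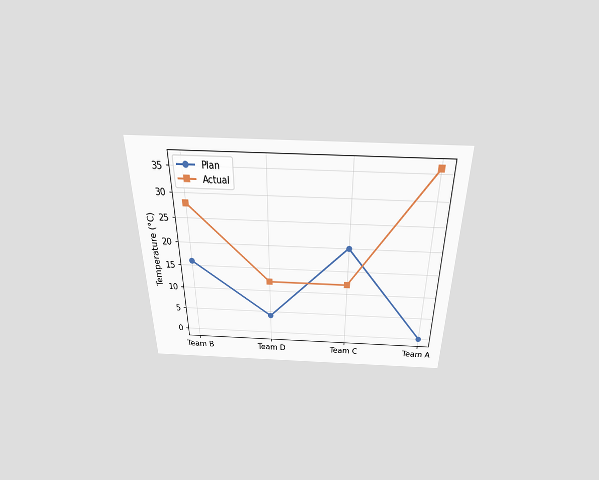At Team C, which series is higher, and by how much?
Plan, by 8°C

The chart is viewed slightly from above. At Team C, Plan sits above the other line by 8°C.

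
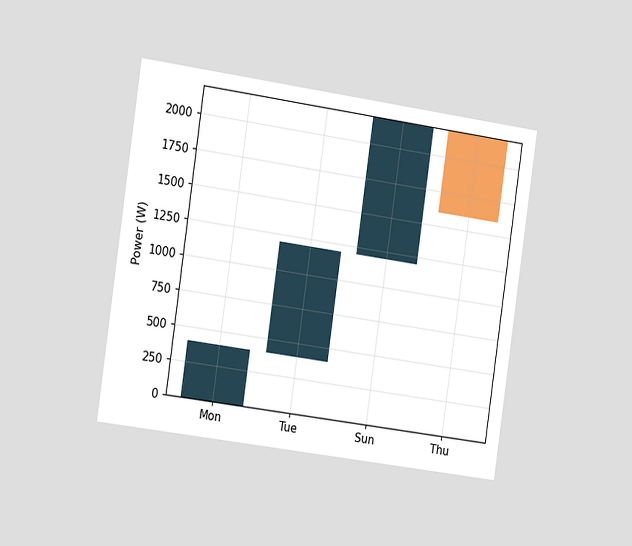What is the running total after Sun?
2200W

The chart is tilted about 8° clockwise and viewed slightly from the left. After Sun the running total reaches 2200W.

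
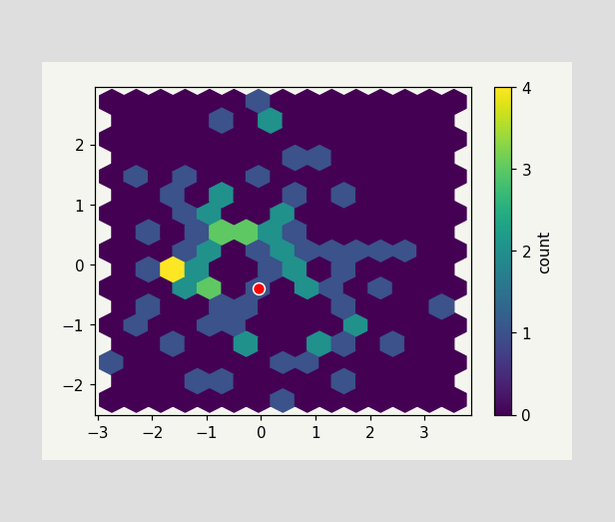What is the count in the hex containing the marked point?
The marked hex reads 1 on the colorbar.

1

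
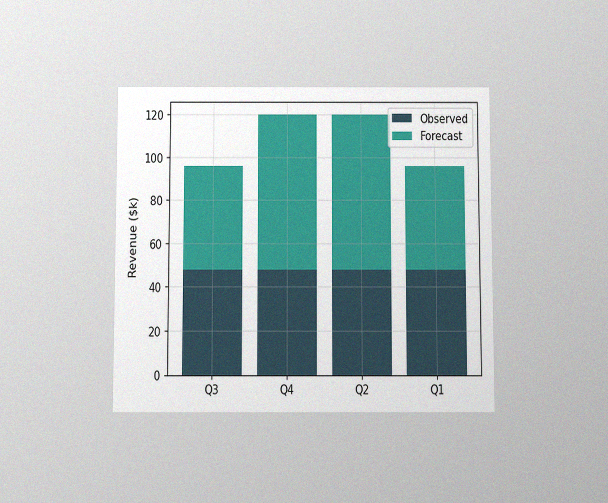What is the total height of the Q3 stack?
The chart is viewed slightly from below, with some photo noise. The Q3 stack's top reaches $96k on the y-axis.

$96k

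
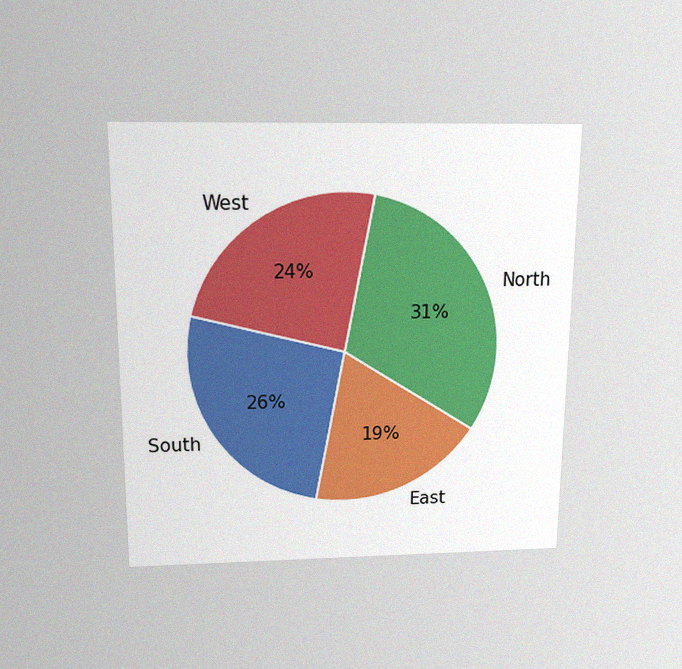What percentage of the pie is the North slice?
The chart is viewed slightly from above, with some photo noise. The North slice takes up 31% of the pie.

31%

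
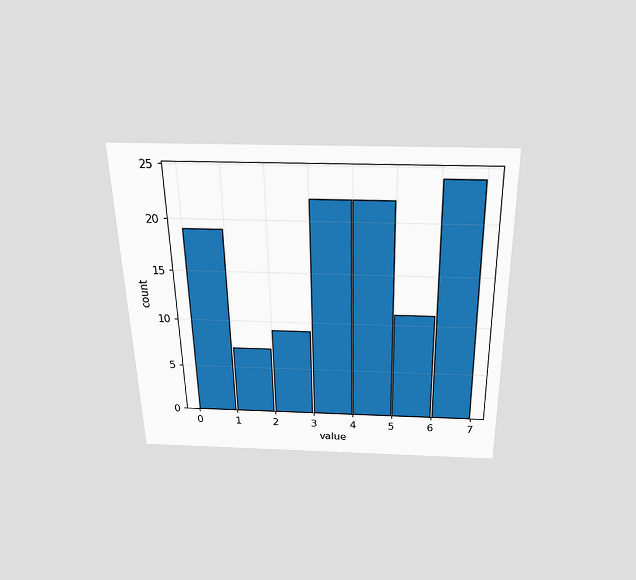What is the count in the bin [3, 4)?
The chart is viewed slightly from above. The [3, 4) bin has height 22.

22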